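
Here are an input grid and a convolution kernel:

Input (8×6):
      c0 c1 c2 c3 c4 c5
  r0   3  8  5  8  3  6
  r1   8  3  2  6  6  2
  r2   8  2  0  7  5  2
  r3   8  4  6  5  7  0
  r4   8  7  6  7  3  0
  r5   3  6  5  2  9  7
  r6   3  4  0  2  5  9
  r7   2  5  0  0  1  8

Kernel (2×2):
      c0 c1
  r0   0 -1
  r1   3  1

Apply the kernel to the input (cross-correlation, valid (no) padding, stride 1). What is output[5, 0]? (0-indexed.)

7

The receptive field on the input at this output position is [3 6 / 3 4]. Elementwise product with the kernel and sum: 6·-1 + 3·3 + 4·1.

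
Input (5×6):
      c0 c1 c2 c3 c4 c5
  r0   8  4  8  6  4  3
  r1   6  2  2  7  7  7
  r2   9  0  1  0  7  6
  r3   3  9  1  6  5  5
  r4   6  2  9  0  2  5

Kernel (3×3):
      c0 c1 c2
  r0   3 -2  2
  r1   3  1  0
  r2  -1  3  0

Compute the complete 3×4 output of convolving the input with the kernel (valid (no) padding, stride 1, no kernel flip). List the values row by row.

Output[0,0]: The receptive field on the input at this output position is [8 4 8 / 6 2 2 / 9 0 1]. Elementwise product with the kernel and sum: 8·3 + 4·-2 + 8·2 + 6·3 + 2·1 + 9·-1 + 0·3.

43 19 32 65
69 11 26 37
47 51 17 27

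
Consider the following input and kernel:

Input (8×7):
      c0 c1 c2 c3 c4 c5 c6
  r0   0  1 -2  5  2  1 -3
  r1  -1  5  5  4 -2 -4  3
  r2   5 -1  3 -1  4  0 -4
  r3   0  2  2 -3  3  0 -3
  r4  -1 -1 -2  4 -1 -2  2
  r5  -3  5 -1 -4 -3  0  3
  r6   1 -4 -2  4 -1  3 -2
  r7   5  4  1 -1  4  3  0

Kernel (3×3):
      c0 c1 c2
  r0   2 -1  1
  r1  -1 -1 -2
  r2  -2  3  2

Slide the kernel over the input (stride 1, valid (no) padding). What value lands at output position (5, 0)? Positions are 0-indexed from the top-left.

-1

The receptive field on the input at this output position is [-3 5 -1 / 1 -4 -2 / 5 4 1]. Elementwise product with the kernel and sum: -3·2 + 5·-1 + -1·1 + 1·-1 + -4·-1 + -2·-2 + 5·-2 + 4·3 + 1·2.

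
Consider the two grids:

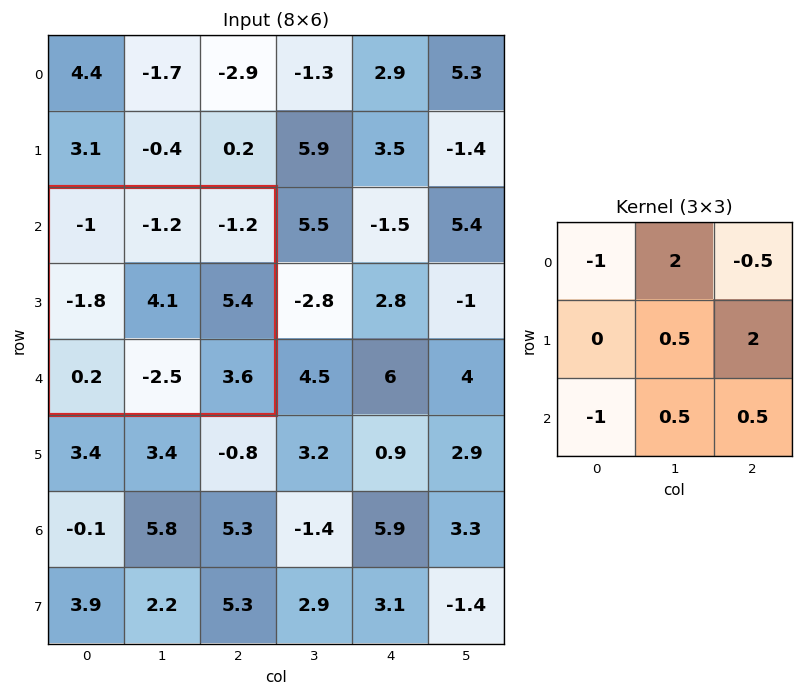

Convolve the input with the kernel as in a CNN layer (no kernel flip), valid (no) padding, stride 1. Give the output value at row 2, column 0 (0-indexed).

The receptive field on the input at this output position is [-1 -1.2 -1.2 / -1.8 4.1 5.4 / 0.2 -2.5 3.6]. Elementwise product with the kernel and sum: -1·-1 + -1.2·2 + -1.2·-0.5 + 4.1·0.5 + 5.4·2 + 0.2·-1 + -2.5·0.5 + 3.6·0.5.

12.4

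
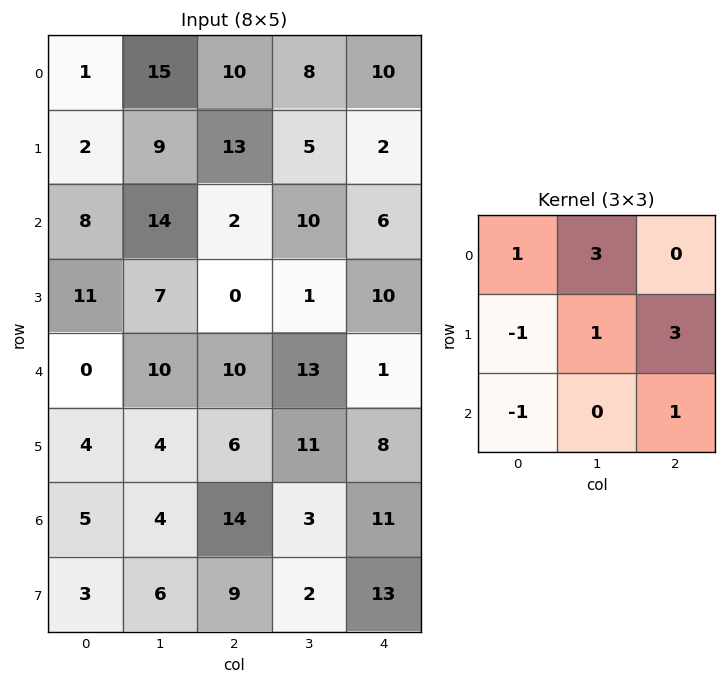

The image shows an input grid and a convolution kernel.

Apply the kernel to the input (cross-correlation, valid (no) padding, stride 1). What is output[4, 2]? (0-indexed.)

The receptive field on the input at this output position is [10 13 1 / 6 11 8 / 14 3 11]. Elementwise product with the kernel and sum: 10·1 + 13·3 + 6·-1 + 11·1 + 8·3 + 14·-1 + 11·1.

75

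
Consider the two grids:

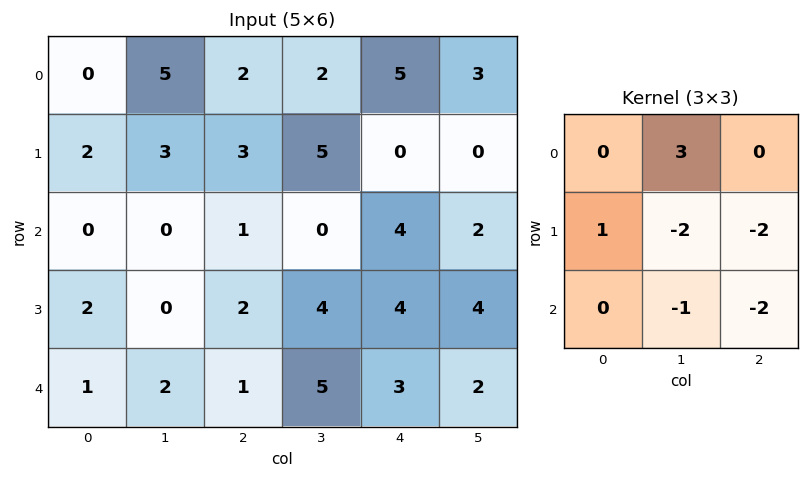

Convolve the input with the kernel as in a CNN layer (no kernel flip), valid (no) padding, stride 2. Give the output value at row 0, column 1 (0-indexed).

The receptive field on the input at this output position is [2 2 5 / 3 5 0 / 1 0 4]. Elementwise product with the kernel and sum: 2·3 + 3·1 + 5·-2 + 0·-2 + 0·-1 + 4·-2.

-9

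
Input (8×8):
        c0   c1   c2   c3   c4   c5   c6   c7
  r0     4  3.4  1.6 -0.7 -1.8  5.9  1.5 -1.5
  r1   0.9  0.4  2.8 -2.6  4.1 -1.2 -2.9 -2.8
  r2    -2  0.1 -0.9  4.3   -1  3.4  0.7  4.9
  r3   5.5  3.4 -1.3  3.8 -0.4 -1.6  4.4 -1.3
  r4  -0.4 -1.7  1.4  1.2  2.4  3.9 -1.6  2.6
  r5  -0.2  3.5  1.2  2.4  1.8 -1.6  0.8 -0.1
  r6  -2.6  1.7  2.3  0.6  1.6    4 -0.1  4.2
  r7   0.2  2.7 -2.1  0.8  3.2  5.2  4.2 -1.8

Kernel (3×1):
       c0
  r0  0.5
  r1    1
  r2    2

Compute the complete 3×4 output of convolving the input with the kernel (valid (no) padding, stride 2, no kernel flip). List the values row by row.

Output[0,0]: The receptive field on the input at this output position is [4 / 0.9 / -2]. Elementwise product with the kernel and sum: 4·0.5 + 0.9·1 + -2·2.
Output[0,1]: The receptive field on the input at this output position is [1.6 / 2.8 / -0.9]. Elementwise product with the kernel and sum: 1.6·0.5 + 2.8·1 + -0.9·2.

-1.1 1.8 1.2 -0.75
3.7 1.05 3.9 1.55
-5.6 6.5 6.2 -0.2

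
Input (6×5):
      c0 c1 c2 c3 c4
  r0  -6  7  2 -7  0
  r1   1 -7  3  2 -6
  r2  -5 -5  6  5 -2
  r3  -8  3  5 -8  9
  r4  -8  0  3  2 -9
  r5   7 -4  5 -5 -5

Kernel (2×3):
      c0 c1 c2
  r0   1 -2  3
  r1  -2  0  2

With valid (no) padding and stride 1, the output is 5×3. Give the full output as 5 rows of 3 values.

-10 0 -2
46 13 -35
49 -24 -2
23 -27 24
-3 -2 -48

Output[0,0]: The receptive field on the input at this output position is [-6 7 2 / 1 -7 3]. Elementwise product with the kernel and sum: -6·1 + 7·-2 + 2·3 + 1·-2 + 3·2.
Output[0,1]: The receptive field on the input at this output position is [7 2 -7 / -7 3 2]. Elementwise product with the kernel and sum: 7·1 + 2·-2 + -7·3 + -7·-2 + 2·2.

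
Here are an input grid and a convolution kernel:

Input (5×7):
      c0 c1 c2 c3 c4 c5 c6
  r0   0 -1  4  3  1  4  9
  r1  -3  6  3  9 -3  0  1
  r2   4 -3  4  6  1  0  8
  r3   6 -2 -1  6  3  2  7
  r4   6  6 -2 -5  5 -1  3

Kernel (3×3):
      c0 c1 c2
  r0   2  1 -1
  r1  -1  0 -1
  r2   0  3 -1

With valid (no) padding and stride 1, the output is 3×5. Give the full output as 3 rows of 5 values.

-18 -10 27 -3 -9
-16 -6 28 16 -17
16 -13 -9 21 -22

Output[0,0]: The receptive field on the input at this output position is [0 -1 4 / -3 6 3 / 4 -3 4]. Elementwise product with the kernel and sum: 0·2 + -1·1 + 4·-1 + -3·-1 + 3·-1 + -3·3 + 4·-1.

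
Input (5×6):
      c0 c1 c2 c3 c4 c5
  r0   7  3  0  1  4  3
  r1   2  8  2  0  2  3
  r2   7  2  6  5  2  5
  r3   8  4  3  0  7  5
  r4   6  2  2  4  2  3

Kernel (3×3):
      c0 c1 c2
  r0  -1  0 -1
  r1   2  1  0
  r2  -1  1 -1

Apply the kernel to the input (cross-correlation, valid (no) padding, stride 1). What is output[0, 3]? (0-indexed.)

-10

The receptive field on the input at this output position is [1 4 3 / 0 2 3 / 5 2 5]. Elementwise product with the kernel and sum: 1·-1 + 3·-1 + 0·2 + 2·1 + 5·-1 + 2·1 + 5·-1.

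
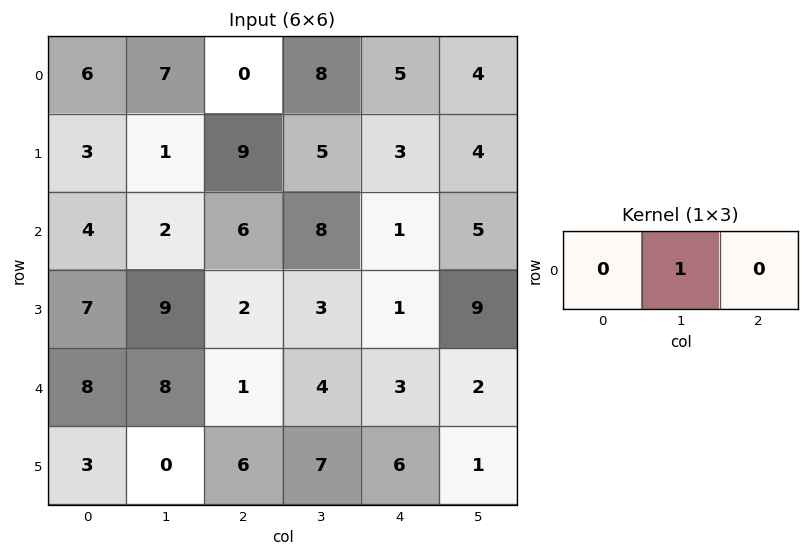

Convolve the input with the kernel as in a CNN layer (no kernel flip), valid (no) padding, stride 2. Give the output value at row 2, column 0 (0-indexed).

The receptive field on the input at this output position is [8 8 1]. Elementwise product with the kernel and sum: 8·1.

8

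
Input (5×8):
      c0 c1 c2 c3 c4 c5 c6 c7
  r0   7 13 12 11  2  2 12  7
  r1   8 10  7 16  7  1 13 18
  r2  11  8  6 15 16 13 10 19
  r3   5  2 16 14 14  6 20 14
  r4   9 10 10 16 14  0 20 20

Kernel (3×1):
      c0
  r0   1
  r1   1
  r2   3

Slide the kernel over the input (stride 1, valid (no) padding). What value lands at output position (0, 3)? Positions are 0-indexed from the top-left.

72

The receptive field on the input at this output position is [11 / 16 / 15]. Elementwise product with the kernel and sum: 11·1 + 16·1 + 15·3.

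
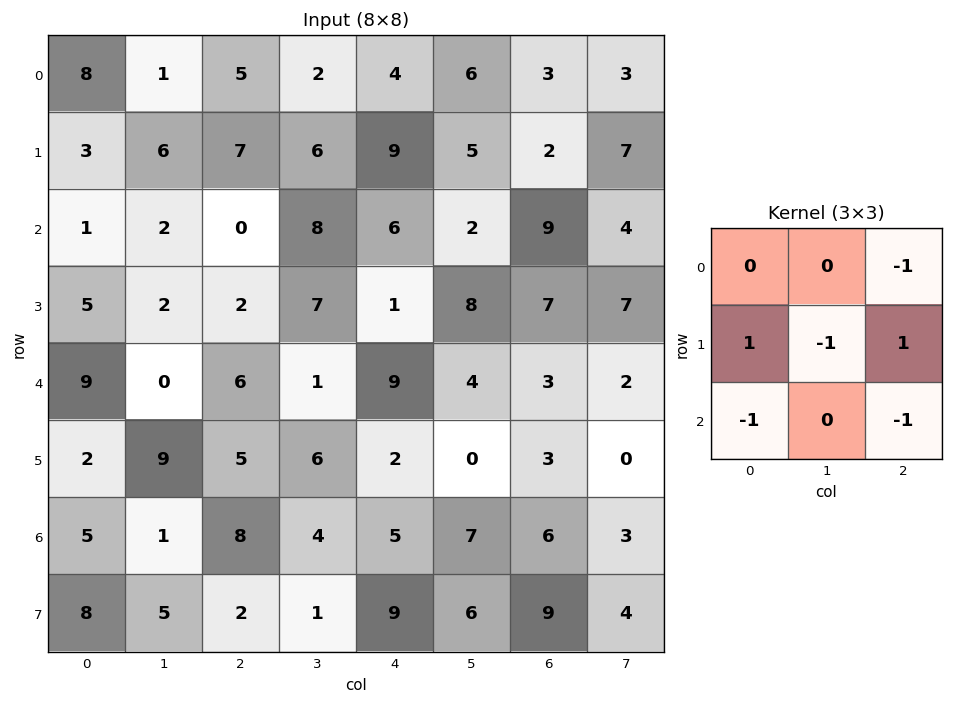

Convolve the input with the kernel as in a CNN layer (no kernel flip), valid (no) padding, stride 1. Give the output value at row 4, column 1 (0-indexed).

4

The receptive field on the input at this output position is [0 6 1 / 9 5 6 / 1 8 4]. Elementwise product with the kernel and sum: 1·-1 + 9·1 + 5·-1 + 6·1 + 1·-1 + 4·-1.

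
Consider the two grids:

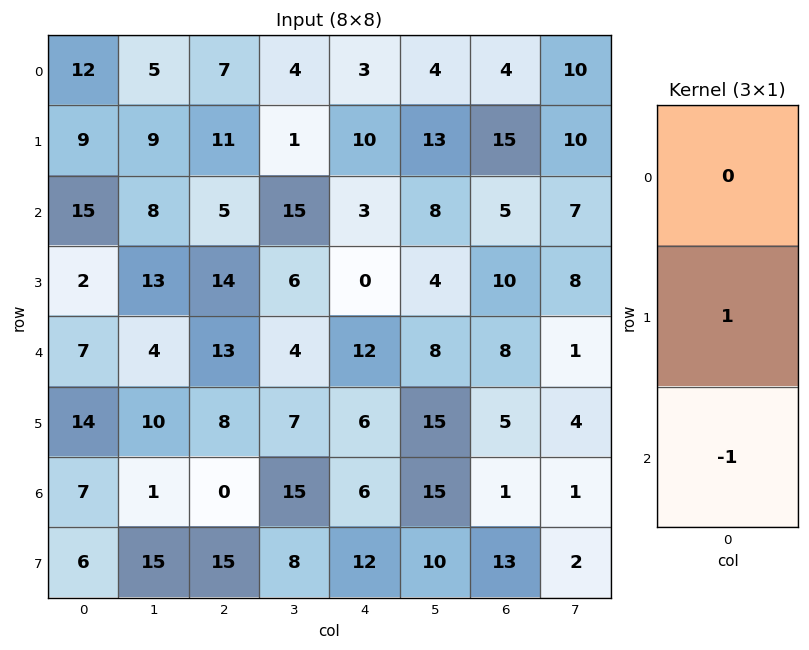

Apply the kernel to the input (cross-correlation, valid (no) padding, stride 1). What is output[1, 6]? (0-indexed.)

-5

The receptive field on the input at this output position is [15 / 5 / 10]. Elementwise product with the kernel and sum: 5·1 + 10·-1.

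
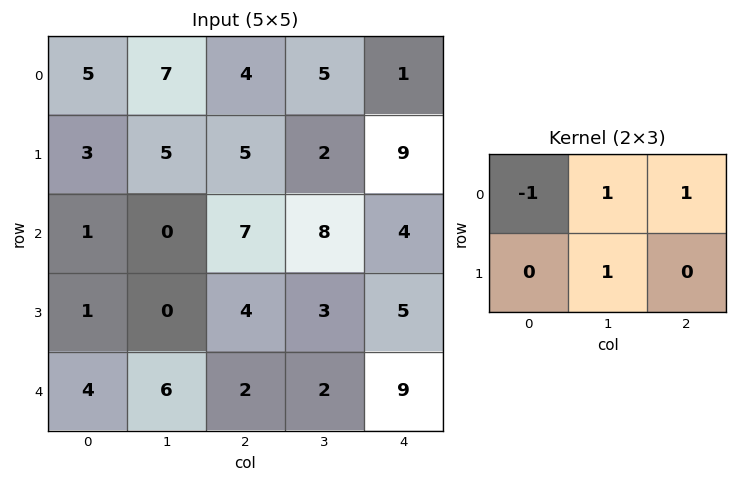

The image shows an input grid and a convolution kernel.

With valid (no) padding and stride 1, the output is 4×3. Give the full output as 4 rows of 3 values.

Output[0,0]: The receptive field on the input at this output position is [5 7 4 / 3 5 5]. Elementwise product with the kernel and sum: 5·-1 + 7·1 + 4·1 + 5·1.

11 7 4
7 9 14
6 19 8
9 9 6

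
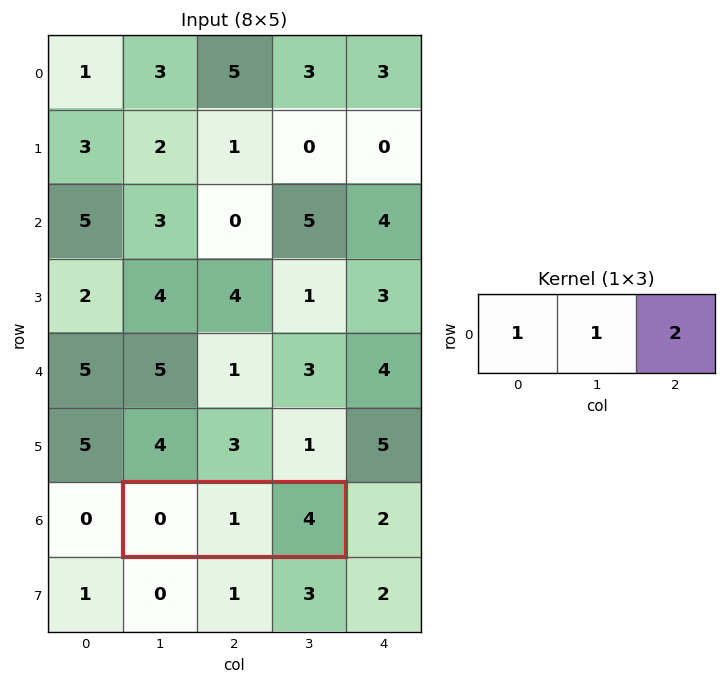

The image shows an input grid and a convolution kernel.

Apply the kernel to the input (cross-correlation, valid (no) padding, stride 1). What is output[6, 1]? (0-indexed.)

The receptive field on the input at this output position is [0 1 4]. Elementwise product with the kernel and sum: 0·1 + 1·1 + 4·2.

9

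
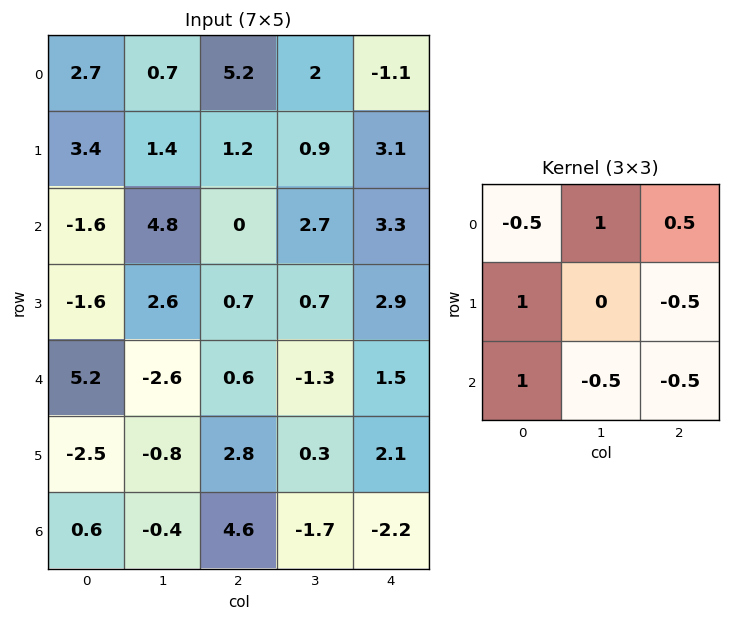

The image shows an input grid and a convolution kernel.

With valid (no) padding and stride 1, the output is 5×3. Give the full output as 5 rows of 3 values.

0.75 10.25 -4.5
-4.55 6.3 -0.9
9.85 -1.05 4.1
5.15 -4.55 3.25
-10.3 -1.55 7.45

Output[0,0]: The receptive field on the input at this output position is [2.7 0.7 5.2 / 3.4 1.4 1.2 / -1.6 4.8 0]. Elementwise product with the kernel and sum: 2.7·-0.5 + 0.7·1 + 5.2·0.5 + 3.4·1 + 1.2·-0.5 + -1.6·1 + 4.8·-0.5 + 0·-0.5.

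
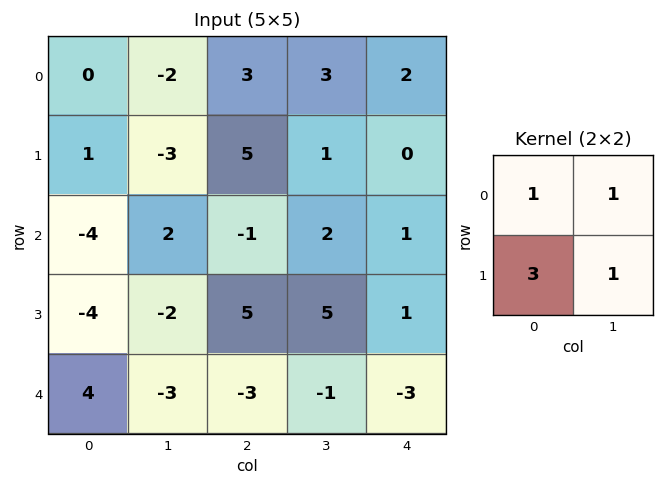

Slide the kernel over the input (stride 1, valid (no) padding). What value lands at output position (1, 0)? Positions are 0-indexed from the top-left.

The receptive field on the input at this output position is [1 -3 / -4 2]. Elementwise product with the kernel and sum: 1·1 + -3·1 + -4·3 + 2·1.

-12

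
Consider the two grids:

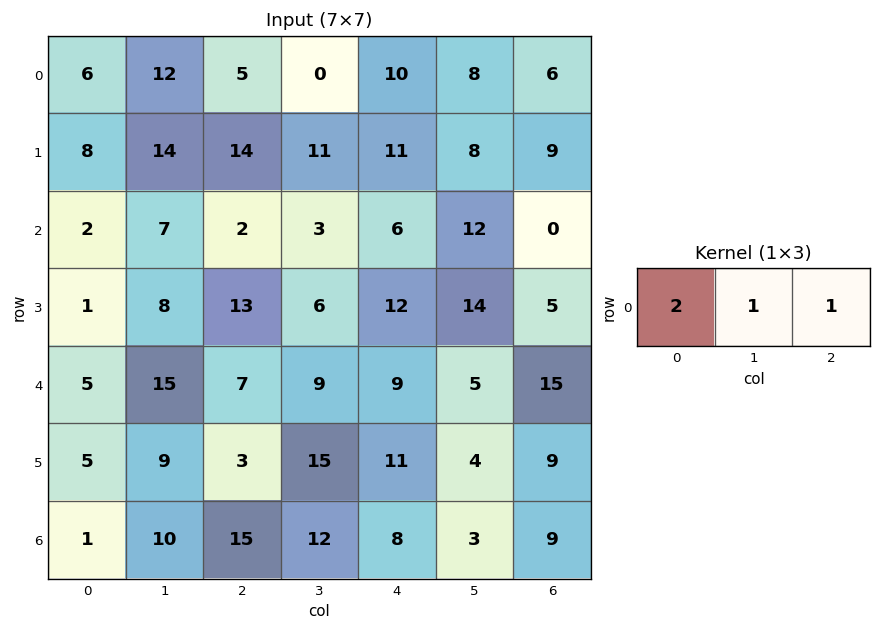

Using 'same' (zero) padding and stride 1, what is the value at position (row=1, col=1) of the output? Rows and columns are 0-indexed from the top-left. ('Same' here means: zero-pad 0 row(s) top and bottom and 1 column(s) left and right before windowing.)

The receptive field on the zero-padded input at this output position is [8 14 14]. Elementwise product with the kernel and sum: 8·2 + 14·1 + 14·1.

44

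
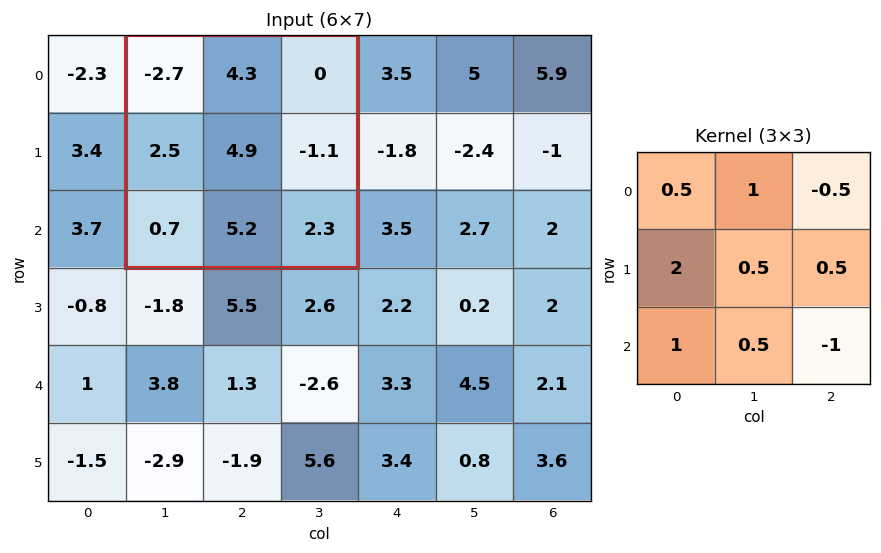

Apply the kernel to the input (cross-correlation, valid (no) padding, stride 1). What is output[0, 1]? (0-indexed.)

The receptive field on the input at this output position is [-2.7 4.3 0 / 2.5 4.9 -1.1 / 0.7 5.2 2.3]. Elementwise product with the kernel and sum: -2.7·0.5 + 4.3·1 + 0·-0.5 + 2.5·2 + 4.9·0.5 + -1.1·0.5 + 0.7·1 + 5.2·0.5 + 2.3·-1.

10.85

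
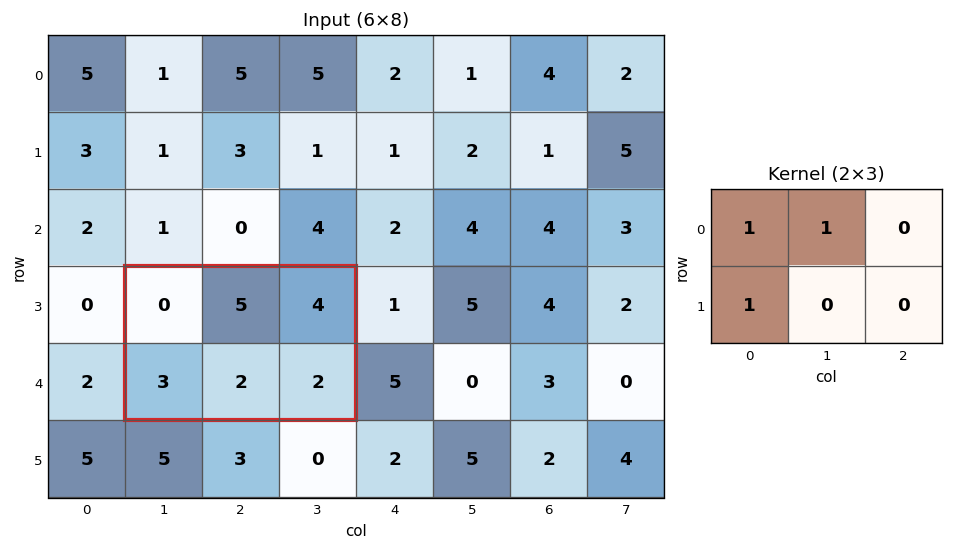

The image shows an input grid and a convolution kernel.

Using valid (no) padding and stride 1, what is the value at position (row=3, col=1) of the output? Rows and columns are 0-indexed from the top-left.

The receptive field on the input at this output position is [0 5 4 / 3 2 2]. Elementwise product with the kernel and sum: 0·1 + 5·1 + 3·1.

8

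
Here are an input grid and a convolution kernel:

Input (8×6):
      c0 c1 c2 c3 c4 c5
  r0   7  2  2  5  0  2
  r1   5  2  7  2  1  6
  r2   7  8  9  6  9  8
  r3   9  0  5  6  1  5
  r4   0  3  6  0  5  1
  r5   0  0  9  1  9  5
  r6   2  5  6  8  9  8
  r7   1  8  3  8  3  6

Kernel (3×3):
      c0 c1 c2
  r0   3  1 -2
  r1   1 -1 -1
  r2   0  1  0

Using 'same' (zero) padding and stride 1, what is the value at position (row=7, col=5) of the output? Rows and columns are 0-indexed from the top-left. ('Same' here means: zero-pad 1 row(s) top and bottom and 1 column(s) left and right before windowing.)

The receptive field on the zero-padded input at this output position is [9 8 0 / 3 6 0 / 0 0 0]. Elementwise product with the kernel and sum: 9·3 + 8·1 + 0·-2 + 3·1 + 6·-1 + 0·-1 + 0·1.

32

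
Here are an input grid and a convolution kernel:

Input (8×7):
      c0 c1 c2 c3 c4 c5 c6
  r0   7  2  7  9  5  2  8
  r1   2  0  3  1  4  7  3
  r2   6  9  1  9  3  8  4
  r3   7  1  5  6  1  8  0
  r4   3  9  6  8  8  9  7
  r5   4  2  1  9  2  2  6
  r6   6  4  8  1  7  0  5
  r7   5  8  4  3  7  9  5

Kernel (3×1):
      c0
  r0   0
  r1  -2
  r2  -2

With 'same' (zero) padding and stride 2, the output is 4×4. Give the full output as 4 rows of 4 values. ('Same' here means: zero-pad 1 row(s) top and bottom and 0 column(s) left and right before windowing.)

-18 -20 -18 -22
-26 -12 -8 -8
-14 -14 -20 -26
-22 -24 -28 -20

Output[0,0]: The receptive field on the zero-padded input at this output position is [0 / 7 / 2]. Elementwise product with the kernel and sum: 7·-2 + 2·-2.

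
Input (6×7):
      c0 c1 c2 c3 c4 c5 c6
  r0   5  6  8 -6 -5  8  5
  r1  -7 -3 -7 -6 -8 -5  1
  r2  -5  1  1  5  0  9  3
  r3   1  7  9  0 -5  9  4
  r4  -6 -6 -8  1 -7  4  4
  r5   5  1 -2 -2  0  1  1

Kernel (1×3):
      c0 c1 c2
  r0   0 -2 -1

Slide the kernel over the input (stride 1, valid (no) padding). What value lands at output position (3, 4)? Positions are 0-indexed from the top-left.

-22

The receptive field on the input at this output position is [-5 9 4]. Elementwise product with the kernel and sum: 9·-2 + 4·-1.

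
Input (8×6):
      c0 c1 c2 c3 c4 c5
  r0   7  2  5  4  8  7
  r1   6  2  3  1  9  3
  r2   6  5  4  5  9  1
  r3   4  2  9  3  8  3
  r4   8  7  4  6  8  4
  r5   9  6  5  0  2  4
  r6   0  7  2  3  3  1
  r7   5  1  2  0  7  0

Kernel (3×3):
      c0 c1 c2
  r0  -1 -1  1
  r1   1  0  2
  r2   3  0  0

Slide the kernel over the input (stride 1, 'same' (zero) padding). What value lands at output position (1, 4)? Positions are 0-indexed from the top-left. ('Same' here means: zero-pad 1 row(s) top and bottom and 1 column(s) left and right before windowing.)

17

The receptive field on the zero-padded input at this output position is [4 8 7 / 1 9 3 / 5 9 1]. Elementwise product with the kernel and sum: 4·-1 + 8·-1 + 7·1 + 1·1 + 3·2 + 5·3.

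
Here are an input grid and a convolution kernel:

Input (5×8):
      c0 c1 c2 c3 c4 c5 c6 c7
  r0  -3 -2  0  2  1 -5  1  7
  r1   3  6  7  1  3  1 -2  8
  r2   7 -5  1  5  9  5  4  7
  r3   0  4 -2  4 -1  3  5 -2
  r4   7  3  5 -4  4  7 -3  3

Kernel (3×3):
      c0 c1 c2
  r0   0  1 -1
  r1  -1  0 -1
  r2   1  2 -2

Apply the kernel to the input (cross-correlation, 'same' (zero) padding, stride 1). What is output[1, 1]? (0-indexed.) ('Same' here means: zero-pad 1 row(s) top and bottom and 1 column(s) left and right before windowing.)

The receptive field on the zero-padded input at this output position is [-3 -2 0 / 3 6 7 / 7 -5 1]. Elementwise product with the kernel and sum: -2·1 + 0·-1 + 3·-1 + 7·-1 + 7·1 + -5·2 + 1·-2.

-17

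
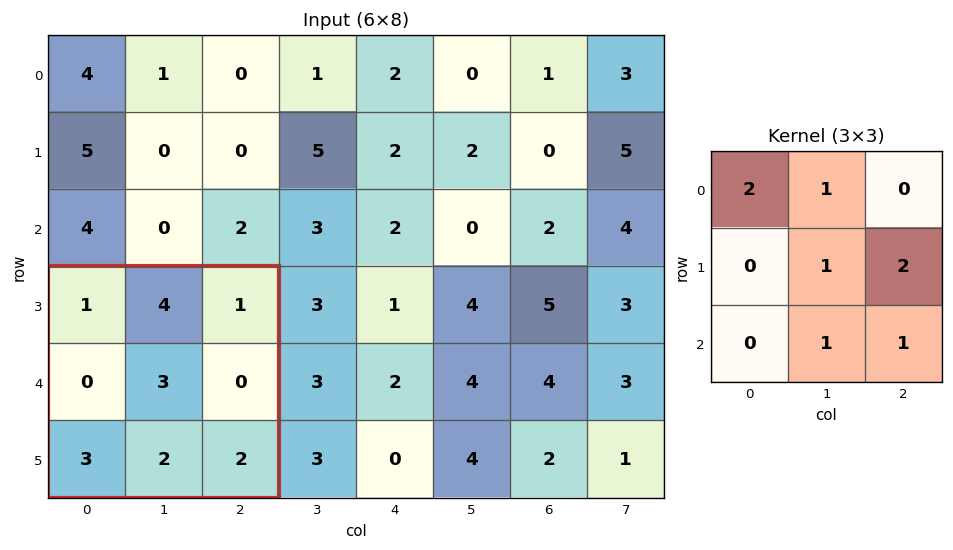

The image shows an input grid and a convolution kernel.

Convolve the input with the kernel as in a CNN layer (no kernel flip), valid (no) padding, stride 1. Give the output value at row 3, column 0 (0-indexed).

The receptive field on the input at this output position is [1 4 1 / 0 3 0 / 3 2 2]. Elementwise product with the kernel and sum: 1·2 + 4·1 + 3·1 + 0·2 + 2·1 + 2·1.

13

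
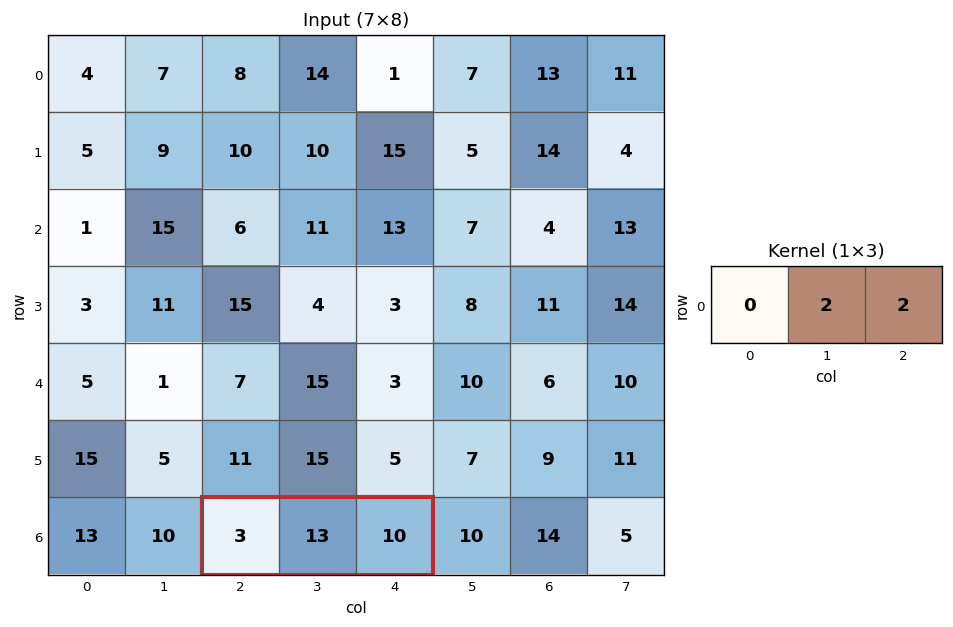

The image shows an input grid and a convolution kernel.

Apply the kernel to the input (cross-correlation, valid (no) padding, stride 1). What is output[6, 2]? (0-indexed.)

The receptive field on the input at this output position is [3 13 10]. Elementwise product with the kernel and sum: 13·2 + 10·2.

46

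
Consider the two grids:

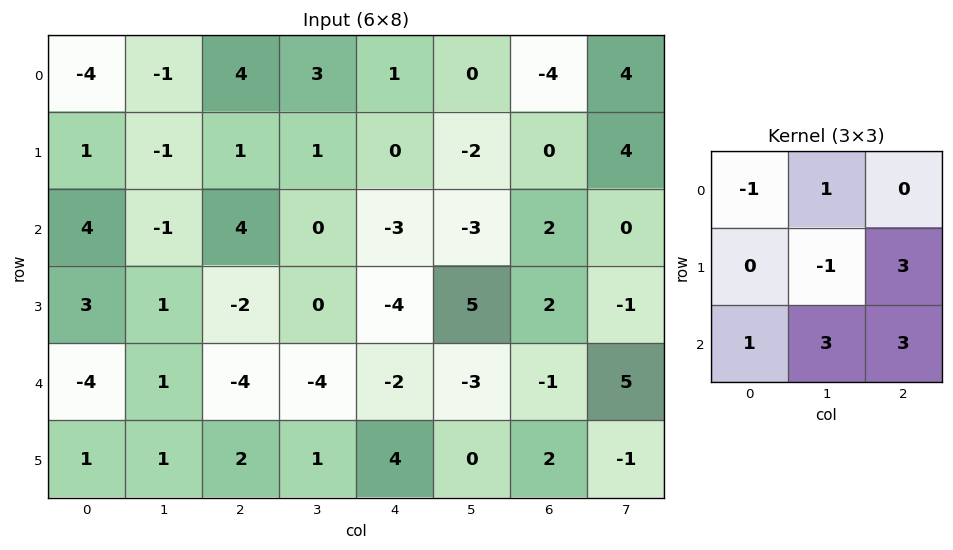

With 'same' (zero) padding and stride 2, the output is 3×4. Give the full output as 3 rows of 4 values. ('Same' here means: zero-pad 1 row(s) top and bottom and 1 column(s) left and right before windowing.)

1 10 -6 26
6 -7 -4 8
16 -1 2 16

Output[0,0]: The receptive field on the zero-padded input at this output position is [0 0 0 / 0 -4 -1 / 0 1 -1]. Elementwise product with the kernel and sum: 0·-1 + 0·1 + -4·-1 + -1·3 + 0·1 + 1·3 + -1·3.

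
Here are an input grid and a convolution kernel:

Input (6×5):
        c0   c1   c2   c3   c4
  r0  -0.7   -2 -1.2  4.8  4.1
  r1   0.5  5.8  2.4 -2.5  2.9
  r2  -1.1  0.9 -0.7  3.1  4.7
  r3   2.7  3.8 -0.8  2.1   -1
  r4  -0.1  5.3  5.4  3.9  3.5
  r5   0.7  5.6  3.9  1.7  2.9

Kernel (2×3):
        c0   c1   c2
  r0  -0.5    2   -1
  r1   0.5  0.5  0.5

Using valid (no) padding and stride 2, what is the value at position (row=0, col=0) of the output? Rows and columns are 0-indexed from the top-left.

1.9

The receptive field on the input at this output position is [-0.7 -2 -1.2 / 0.5 5.8 2.4]. Elementwise product with the kernel and sum: -0.7·-0.5 + -2·2 + -1.2·-1 + 0.5·0.5 + 5.8·0.5 + 2.4·0.5.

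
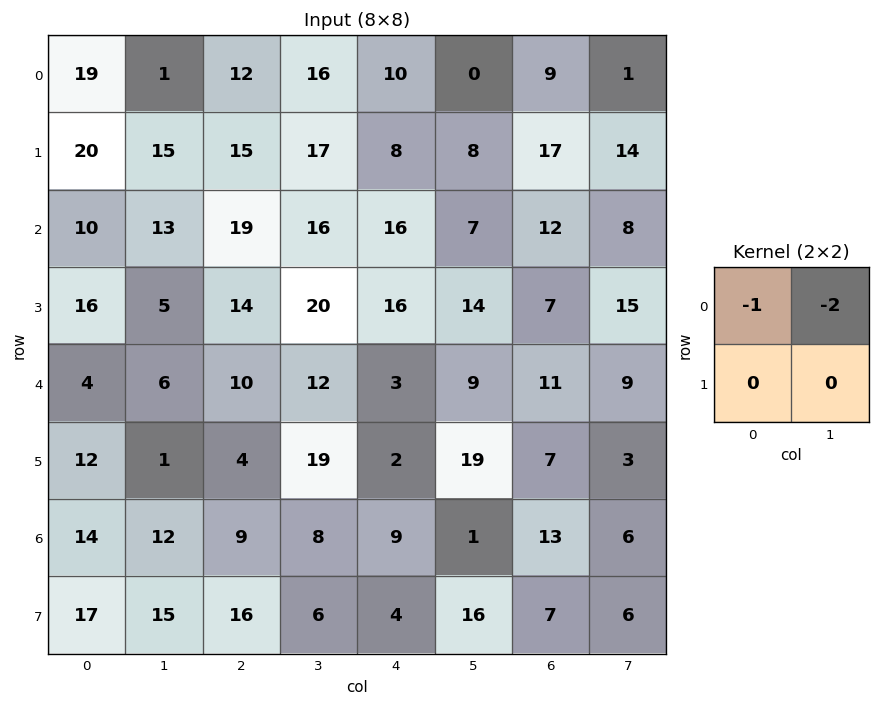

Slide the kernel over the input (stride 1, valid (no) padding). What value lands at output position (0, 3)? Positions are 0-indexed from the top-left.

-36

The receptive field on the input at this output position is [16 10 / 17 8]. Elementwise product with the kernel and sum: 16·-1 + 10·-2.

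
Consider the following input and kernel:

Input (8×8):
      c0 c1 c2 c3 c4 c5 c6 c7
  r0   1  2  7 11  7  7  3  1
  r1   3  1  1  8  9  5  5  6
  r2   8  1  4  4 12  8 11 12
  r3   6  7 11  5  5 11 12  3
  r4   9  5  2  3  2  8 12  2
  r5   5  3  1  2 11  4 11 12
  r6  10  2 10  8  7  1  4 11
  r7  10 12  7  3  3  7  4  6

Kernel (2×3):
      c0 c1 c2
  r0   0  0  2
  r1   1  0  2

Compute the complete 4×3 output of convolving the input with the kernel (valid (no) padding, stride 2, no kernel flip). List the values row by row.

19 33 25
36 45 51
11 27 57
44 27 19

Output[0,0]: The receptive field on the input at this output position is [1 2 7 / 3 1 1]. Elementwise product with the kernel and sum: 7·2 + 3·1 + 1·2.
Output[0,1]: The receptive field on the input at this output position is [7 11 7 / 1 8 9]. Elementwise product with the kernel and sum: 7·2 + 1·1 + 9·2.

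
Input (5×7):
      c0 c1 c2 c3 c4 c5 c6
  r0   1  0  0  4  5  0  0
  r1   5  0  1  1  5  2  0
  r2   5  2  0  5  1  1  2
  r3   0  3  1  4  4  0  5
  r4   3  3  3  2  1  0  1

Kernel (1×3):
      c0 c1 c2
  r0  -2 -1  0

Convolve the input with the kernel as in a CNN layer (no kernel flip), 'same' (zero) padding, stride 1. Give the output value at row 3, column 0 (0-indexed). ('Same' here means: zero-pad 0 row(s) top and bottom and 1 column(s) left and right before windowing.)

The receptive field on the zero-padded input at this output position is [0 0 3]. Elementwise product with the kernel and sum: 0·-2 + 0·-1.

0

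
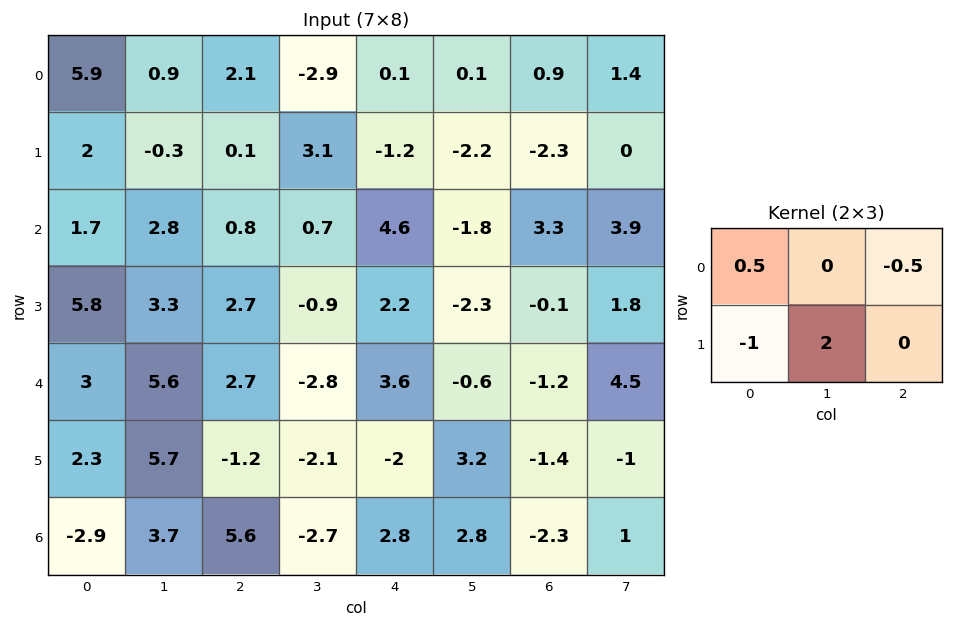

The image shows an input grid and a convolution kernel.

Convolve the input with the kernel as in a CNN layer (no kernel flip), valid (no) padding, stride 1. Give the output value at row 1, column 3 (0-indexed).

The receptive field on the input at this output position is [3.1 -1.2 -2.2 / 0.7 4.6 -1.8]. Elementwise product with the kernel and sum: 3.1·0.5 + -2.2·-0.5 + 0.7·-1 + 4.6·2.

11.15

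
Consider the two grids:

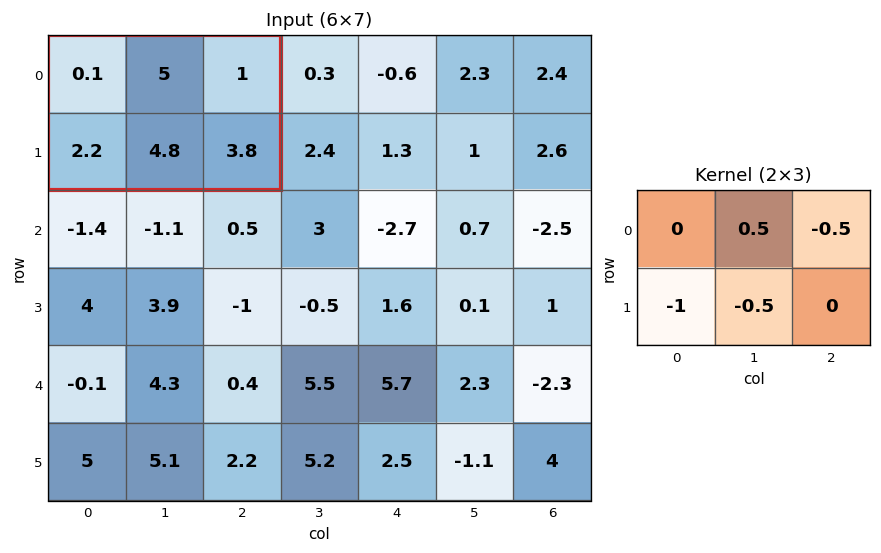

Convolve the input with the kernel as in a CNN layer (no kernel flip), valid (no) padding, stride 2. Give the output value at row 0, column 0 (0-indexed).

The receptive field on the input at this output position is [0.1 5 1 / 2.2 4.8 3.8]. Elementwise product with the kernel and sum: 5·0.5 + 1·-0.5 + 2.2·-1 + 4.8·-0.5.

-2.6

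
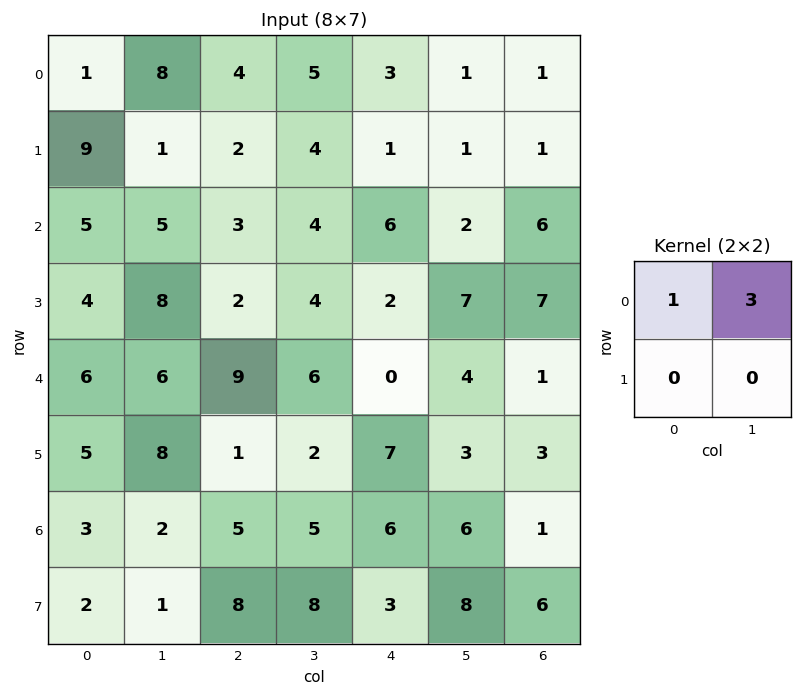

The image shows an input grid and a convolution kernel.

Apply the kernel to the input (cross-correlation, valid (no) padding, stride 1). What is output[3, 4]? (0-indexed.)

23

The receptive field on the input at this output position is [2 7 / 0 4]. Elementwise product with the kernel and sum: 2·1 + 7·3.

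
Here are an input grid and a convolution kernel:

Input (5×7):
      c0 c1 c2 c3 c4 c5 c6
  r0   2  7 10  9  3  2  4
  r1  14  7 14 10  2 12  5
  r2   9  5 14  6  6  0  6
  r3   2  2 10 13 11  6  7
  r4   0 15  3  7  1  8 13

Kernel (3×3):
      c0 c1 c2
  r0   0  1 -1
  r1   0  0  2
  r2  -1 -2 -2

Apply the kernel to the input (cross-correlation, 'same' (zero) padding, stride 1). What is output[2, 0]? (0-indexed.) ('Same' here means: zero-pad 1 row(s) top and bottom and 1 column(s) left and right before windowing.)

The receptive field on the zero-padded input at this output position is [0 14 7 / 0 9 5 / 0 2 2]. Elementwise product with the kernel and sum: 14·1 + 7·-1 + 5·2 + 0·-1 + 2·-2 + 2·-2.

9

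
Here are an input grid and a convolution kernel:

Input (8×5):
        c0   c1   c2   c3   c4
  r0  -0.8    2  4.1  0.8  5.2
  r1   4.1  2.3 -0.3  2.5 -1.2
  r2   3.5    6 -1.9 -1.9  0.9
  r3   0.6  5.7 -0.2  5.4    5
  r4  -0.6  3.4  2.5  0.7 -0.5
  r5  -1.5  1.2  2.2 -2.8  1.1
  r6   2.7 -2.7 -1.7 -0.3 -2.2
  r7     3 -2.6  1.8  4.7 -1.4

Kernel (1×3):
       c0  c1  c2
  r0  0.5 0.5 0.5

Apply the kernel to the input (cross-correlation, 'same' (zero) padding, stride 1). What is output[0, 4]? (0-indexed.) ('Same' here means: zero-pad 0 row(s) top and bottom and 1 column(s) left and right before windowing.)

3

The receptive field on the zero-padded input at this output position is [0.8 5.2 0]. Elementwise product with the kernel and sum: 0.8·0.5 + 5.2·0.5 + 0·0.5.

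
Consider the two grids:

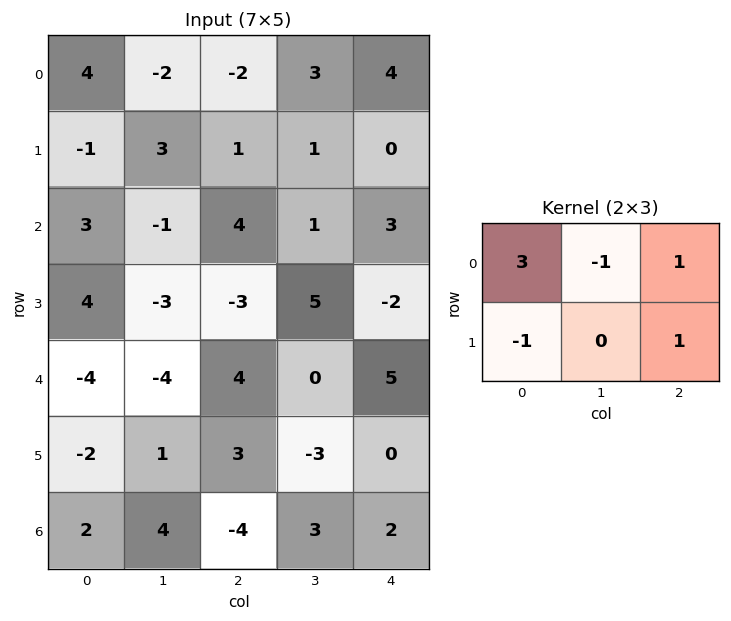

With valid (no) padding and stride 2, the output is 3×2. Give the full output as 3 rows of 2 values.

14 -6
7 15
1 14

Output[0,0]: The receptive field on the input at this output position is [4 -2 -2 / -1 3 1]. Elementwise product with the kernel and sum: 4·3 + -2·-1 + -2·1 + -1·-1 + 1·1.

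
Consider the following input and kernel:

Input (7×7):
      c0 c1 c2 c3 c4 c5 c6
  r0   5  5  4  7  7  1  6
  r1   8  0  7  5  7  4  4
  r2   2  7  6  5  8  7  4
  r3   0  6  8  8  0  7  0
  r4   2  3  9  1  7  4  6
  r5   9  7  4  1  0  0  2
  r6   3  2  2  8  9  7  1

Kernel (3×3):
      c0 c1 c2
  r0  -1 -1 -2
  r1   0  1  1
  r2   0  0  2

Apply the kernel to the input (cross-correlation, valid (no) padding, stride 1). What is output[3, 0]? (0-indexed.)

-2

The receptive field on the input at this output position is [0 6 8 / 2 3 9 / 9 7 4]. Elementwise product with the kernel and sum: 0·-1 + 6·-1 + 8·-2 + 3·1 + 9·1 + 4·2.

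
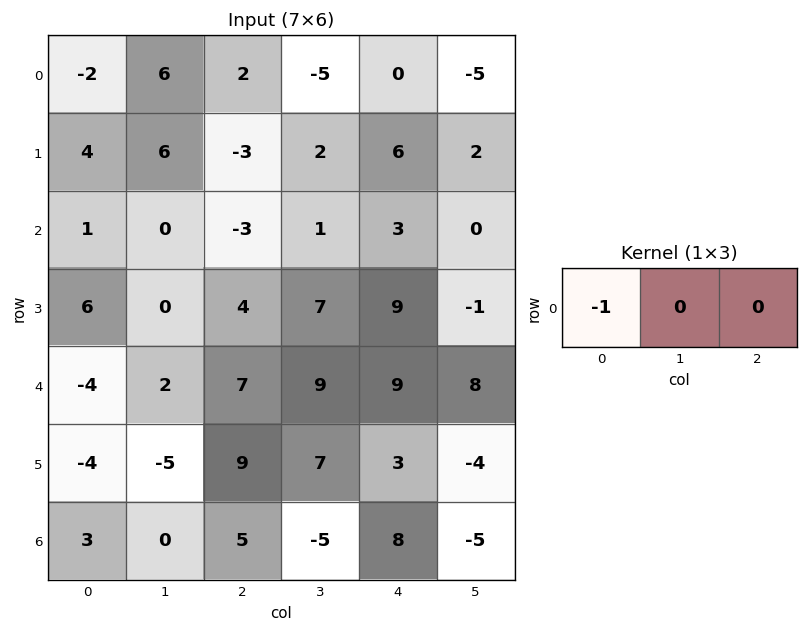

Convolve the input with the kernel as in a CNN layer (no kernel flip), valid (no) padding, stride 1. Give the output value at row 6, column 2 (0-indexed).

The receptive field on the input at this output position is [5 -5 8]. Elementwise product with the kernel and sum: 5·-1.

-5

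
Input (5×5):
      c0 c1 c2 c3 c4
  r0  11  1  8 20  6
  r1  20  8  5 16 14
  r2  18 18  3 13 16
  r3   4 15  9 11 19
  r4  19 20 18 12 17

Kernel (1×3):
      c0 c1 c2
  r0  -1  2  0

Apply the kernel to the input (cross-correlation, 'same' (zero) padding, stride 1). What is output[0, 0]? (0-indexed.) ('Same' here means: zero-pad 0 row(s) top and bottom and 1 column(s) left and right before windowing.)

The receptive field on the zero-padded input at this output position is [0 11 1]. Elementwise product with the kernel and sum: 0·-1 + 11·2.

22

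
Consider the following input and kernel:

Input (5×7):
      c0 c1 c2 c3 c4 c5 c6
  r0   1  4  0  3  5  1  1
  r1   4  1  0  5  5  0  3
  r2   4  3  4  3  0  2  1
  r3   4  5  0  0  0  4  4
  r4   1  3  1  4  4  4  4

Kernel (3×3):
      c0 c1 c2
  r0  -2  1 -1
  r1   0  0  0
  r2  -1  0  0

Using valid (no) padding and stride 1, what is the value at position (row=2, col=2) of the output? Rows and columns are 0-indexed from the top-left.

The receptive field on the input at this output position is [4 3 0 / 0 0 0 / 1 4 4]. Elementwise product with the kernel and sum: 4·-2 + 3·1 + 0·-1 + 1·-1.

-6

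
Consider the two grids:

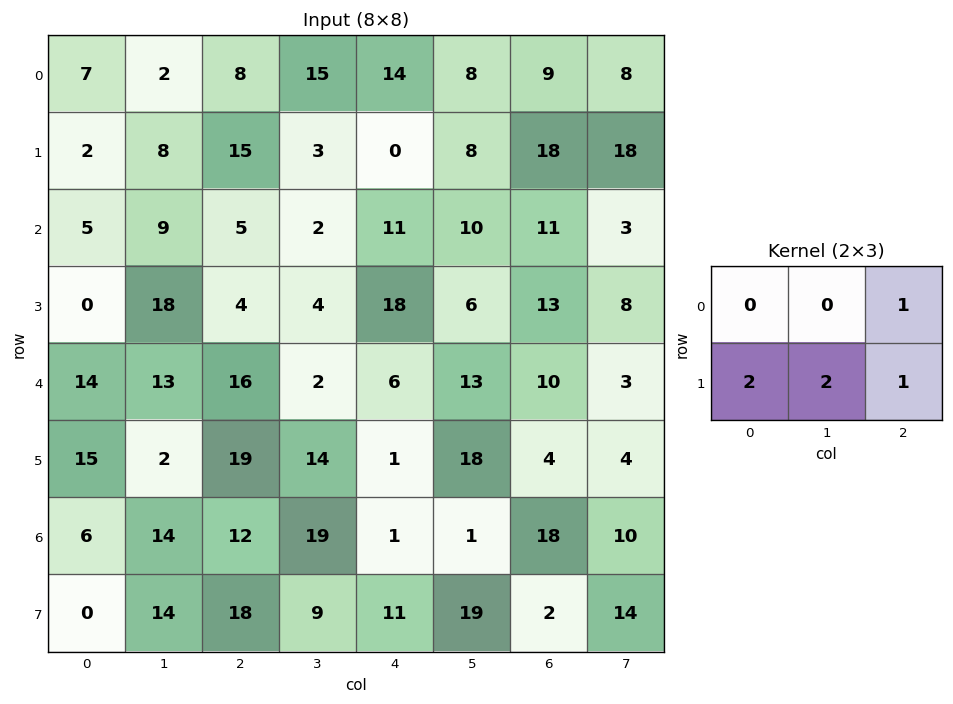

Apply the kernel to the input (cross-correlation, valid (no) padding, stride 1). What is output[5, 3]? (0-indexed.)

59

The receptive field on the input at this output position is [14 1 18 / 19 1 1]. Elementwise product with the kernel and sum: 18·1 + 19·2 + 1·2 + 1·1.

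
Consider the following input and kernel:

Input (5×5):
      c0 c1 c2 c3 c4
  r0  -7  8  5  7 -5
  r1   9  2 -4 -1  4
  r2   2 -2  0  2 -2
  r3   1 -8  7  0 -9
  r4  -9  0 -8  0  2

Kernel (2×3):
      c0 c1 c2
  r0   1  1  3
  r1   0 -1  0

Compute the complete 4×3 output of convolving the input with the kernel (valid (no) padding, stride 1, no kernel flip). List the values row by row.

14 38 -2
1 -5 5
8 -3 -4
14 7 -20

Output[0,0]: The receptive field on the input at this output position is [-7 8 5 / 9 2 -4]. Elementwise product with the kernel and sum: -7·1 + 8·1 + 5·3 + 2·-1.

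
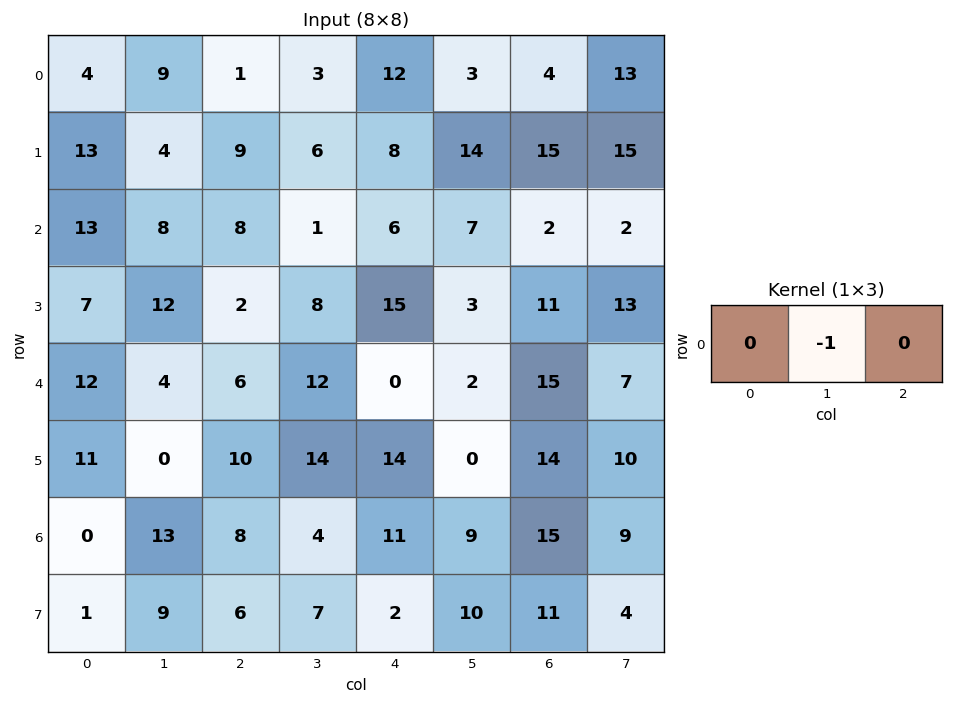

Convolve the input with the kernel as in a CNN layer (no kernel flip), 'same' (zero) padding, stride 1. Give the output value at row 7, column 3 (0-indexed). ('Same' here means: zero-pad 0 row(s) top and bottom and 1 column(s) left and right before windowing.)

The receptive field on the zero-padded input at this output position is [6 7 2]. Elementwise product with the kernel and sum: 7·-1.

-7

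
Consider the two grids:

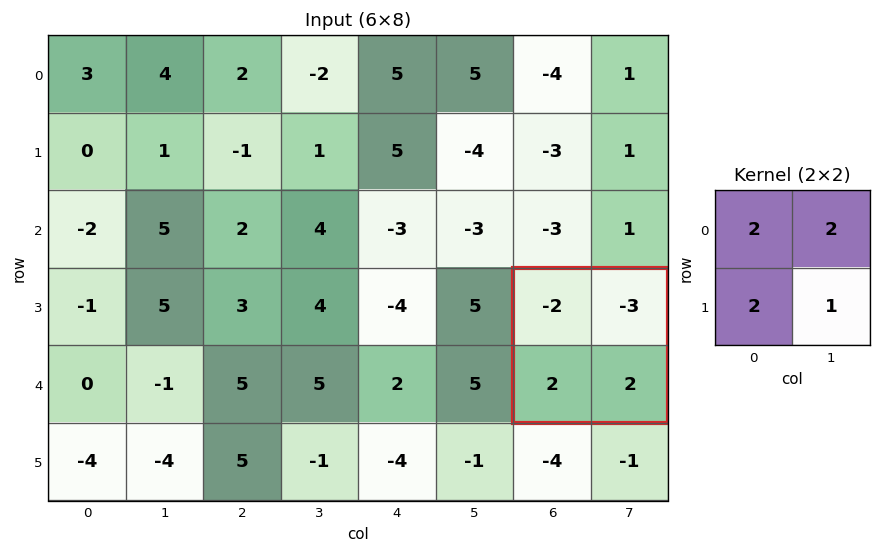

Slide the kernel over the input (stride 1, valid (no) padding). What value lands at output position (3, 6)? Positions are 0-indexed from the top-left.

The receptive field on the input at this output position is [-2 -3 / 2 2]. Elementwise product with the kernel and sum: -2·2 + -3·2 + 2·2 + 2·1.

-4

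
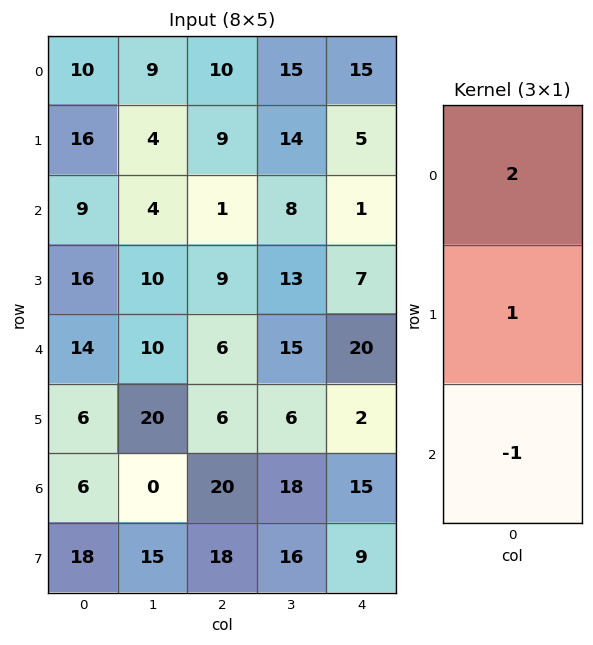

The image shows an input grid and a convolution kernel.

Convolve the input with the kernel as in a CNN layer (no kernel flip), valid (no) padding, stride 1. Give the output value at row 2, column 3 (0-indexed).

14

The receptive field on the input at this output position is [8 / 13 / 15]. Elementwise product with the kernel and sum: 8·2 + 13·1 + 15·-1.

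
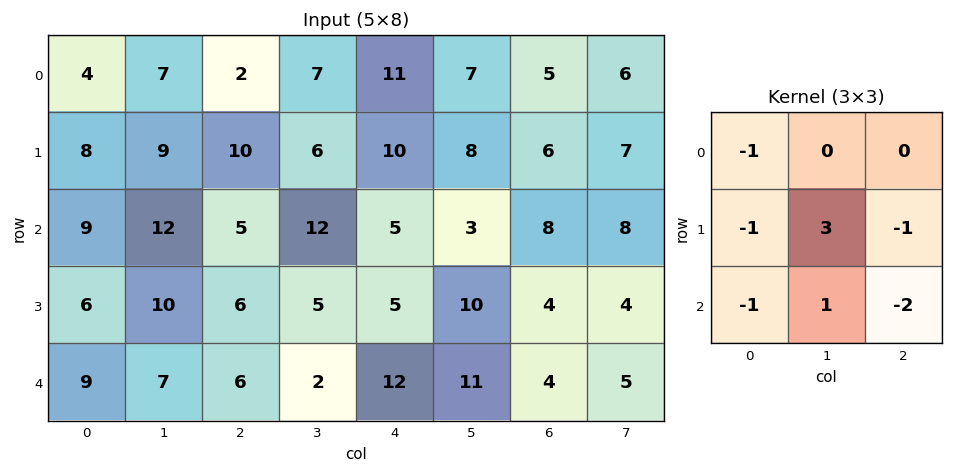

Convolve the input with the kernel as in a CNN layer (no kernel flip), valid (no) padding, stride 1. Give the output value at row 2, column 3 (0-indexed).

-24

The receptive field on the input at this output position is [12 5 3 / 5 5 10 / 2 12 11]. Elementwise product with the kernel and sum: 12·-1 + 5·-1 + 5·3 + 10·-1 + 2·-1 + 12·1 + 11·-2.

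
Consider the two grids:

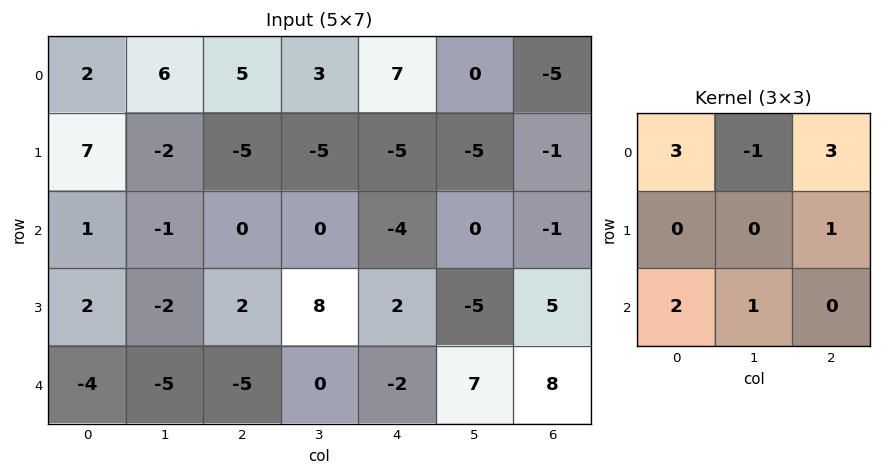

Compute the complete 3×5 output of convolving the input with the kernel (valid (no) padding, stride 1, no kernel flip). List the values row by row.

Output[0,0]: The receptive field on the input at this output position is [2 6 5 / 7 -2 -5 / 1 -1 0]. Elementwise product with the kernel and sum: 2·3 + 6·-1 + 5·3 + -5·1 + 1·2 + -1·1.

11 15 28 -7 -3
10 -18 -17 -7 -15
-7 -10 -20 -3 -7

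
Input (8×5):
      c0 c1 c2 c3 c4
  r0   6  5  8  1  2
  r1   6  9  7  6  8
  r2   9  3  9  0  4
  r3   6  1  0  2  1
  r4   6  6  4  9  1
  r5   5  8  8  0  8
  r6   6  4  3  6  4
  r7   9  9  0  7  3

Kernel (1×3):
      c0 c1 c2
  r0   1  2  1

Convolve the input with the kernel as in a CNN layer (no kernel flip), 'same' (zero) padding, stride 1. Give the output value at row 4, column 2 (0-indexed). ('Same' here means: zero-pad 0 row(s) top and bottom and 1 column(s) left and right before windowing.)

23

The receptive field on the zero-padded input at this output position is [6 4 9]. Elementwise product with the kernel and sum: 6·1 + 4·2 + 9·1.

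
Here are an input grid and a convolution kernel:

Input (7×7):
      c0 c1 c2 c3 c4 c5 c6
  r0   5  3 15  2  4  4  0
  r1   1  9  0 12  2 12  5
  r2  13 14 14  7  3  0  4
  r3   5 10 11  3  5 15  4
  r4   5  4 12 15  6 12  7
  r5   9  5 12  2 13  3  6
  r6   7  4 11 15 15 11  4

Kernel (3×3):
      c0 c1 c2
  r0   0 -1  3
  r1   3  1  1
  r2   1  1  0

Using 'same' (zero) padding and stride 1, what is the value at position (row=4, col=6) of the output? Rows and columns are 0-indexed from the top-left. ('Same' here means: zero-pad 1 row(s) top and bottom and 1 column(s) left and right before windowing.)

48

The receptive field on the zero-padded input at this output position is [15 4 0 / 12 7 0 / 3 6 0]. Elementwise product with the kernel and sum: 4·-1 + 0·3 + 12·3 + 7·1 + 0·1 + 3·1 + 6·1.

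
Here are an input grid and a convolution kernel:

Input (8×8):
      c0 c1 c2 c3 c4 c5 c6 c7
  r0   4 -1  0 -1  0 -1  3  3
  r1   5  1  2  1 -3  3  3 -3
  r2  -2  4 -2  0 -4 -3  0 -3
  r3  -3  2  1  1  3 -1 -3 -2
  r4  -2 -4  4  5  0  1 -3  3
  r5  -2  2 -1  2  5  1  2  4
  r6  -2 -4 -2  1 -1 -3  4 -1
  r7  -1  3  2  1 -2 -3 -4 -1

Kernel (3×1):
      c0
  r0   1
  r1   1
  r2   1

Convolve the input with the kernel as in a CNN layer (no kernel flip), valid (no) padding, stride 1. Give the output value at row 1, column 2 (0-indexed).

The receptive field on the input at this output position is [2 / -2 / 1]. Elementwise product with the kernel and sum: 2·1 + -2·1 + 1·1.

1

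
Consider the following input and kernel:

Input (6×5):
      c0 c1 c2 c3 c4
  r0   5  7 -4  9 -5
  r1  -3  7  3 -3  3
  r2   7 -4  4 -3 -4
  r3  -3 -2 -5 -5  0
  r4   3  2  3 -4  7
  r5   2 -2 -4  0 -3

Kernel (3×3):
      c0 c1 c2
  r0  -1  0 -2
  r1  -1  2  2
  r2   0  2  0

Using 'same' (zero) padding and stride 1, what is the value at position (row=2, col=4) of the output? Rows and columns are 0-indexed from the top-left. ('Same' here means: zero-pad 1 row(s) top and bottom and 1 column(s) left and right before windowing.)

-2

The receptive field on the zero-padded input at this output position is [-3 3 0 / -3 -4 0 / -5 0 0]. Elementwise product with the kernel and sum: -3·-1 + 0·-2 + -3·-1 + -4·2 + 0·2 + 0·2.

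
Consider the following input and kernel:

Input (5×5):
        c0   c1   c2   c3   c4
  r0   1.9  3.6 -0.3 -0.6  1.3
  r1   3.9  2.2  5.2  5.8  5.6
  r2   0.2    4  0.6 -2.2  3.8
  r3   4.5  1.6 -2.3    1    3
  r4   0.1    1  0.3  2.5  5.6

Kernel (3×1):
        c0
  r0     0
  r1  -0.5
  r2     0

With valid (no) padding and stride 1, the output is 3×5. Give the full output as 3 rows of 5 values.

Output[0,0]: The receptive field on the input at this output position is [1.9 / 3.9 / 0.2]. Elementwise product with the kernel and sum: 3.9·-0.5.

-1.95 -1.1 -2.6 -2.9 -2.8
-0.1 -2 -0.3 1.1 -1.9
-2.25 -0.8 1.15 -0.5 -1.5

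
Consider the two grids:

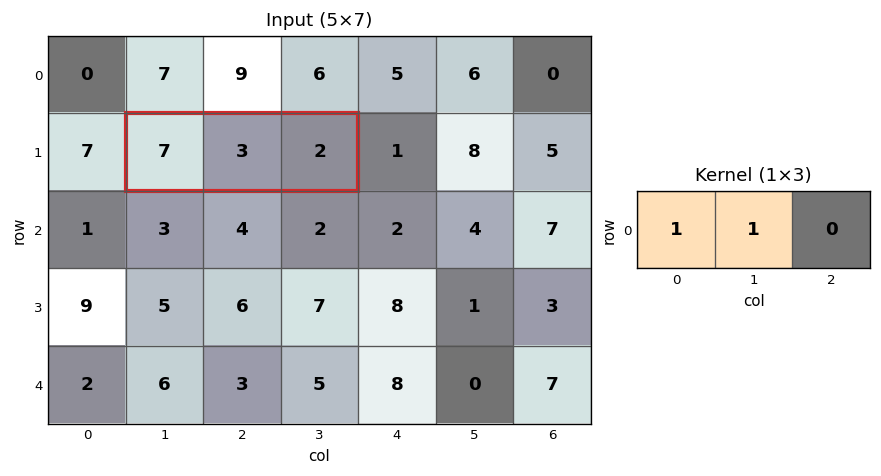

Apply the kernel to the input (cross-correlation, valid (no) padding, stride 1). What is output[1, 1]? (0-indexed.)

10

The receptive field on the input at this output position is [7 3 2]. Elementwise product with the kernel and sum: 7·1 + 3·1.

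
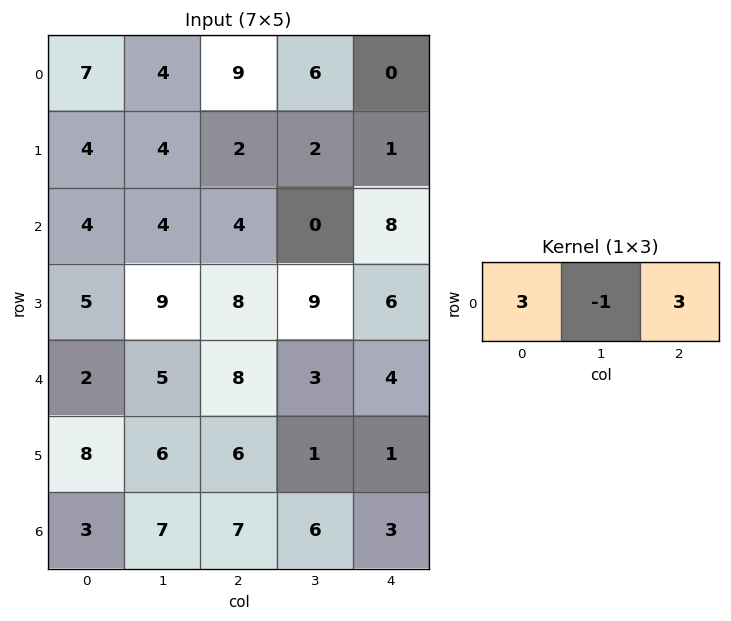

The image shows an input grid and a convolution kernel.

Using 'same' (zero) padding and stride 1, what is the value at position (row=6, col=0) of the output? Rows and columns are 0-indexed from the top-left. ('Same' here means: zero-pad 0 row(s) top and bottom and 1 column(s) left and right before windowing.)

The receptive field on the zero-padded input at this output position is [0 3 7]. Elementwise product with the kernel and sum: 0·3 + 3·-1 + 7·3.

18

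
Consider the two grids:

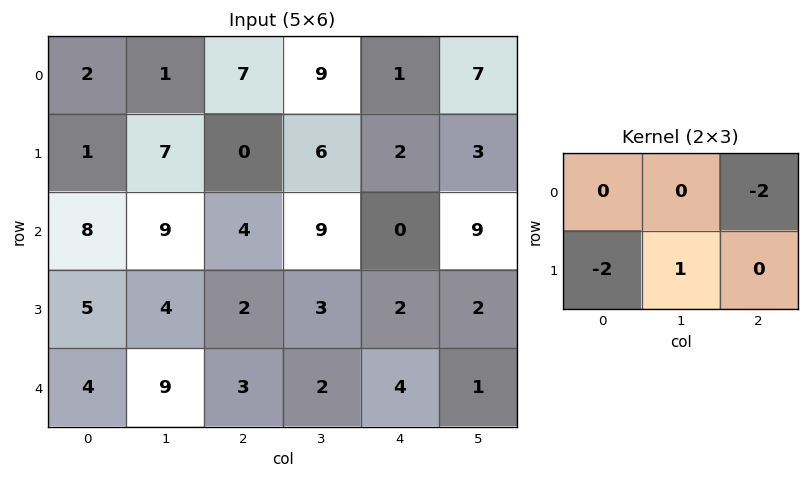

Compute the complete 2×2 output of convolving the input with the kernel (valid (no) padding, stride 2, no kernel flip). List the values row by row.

-9 4
-14 -1

Output[0,0]: The receptive field on the input at this output position is [2 1 7 / 1 7 0]. Elementwise product with the kernel and sum: 7·-2 + 1·-2 + 7·1.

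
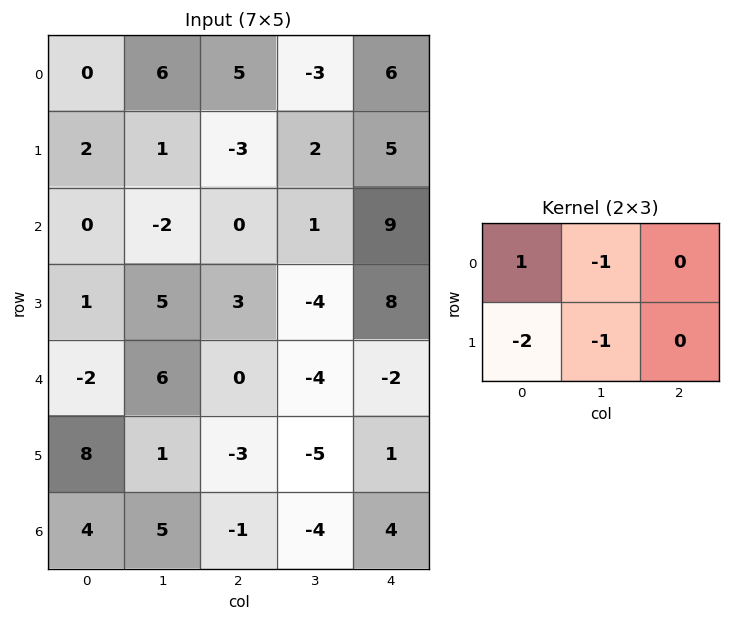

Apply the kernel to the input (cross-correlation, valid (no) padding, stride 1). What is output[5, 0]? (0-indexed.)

-6

The receptive field on the input at this output position is [8 1 -3 / 4 5 -1]. Elementwise product with the kernel and sum: 8·1 + 1·-1 + 4·-2 + 5·-1.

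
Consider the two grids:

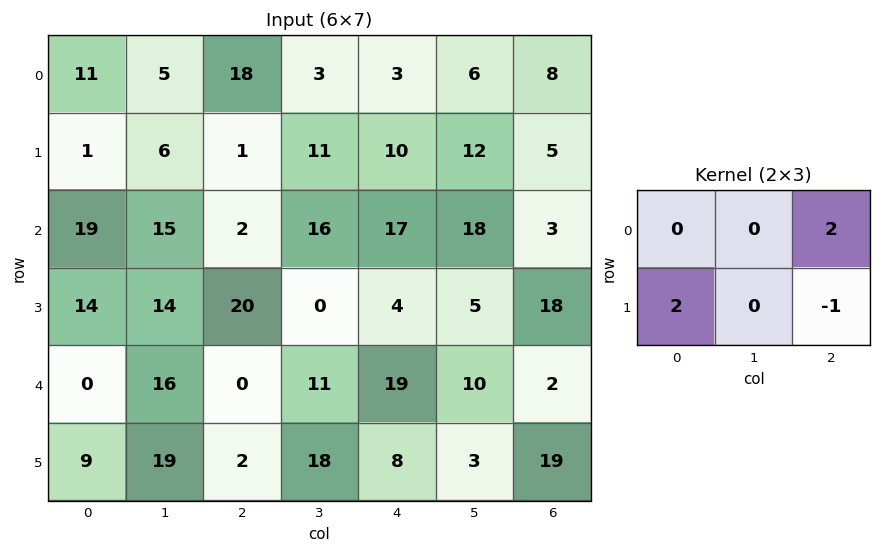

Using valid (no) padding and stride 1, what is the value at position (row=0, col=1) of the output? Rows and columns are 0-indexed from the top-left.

7

The receptive field on the input at this output position is [5 18 3 / 6 1 11]. Elementwise product with the kernel and sum: 3·2 + 6·2 + 11·-1.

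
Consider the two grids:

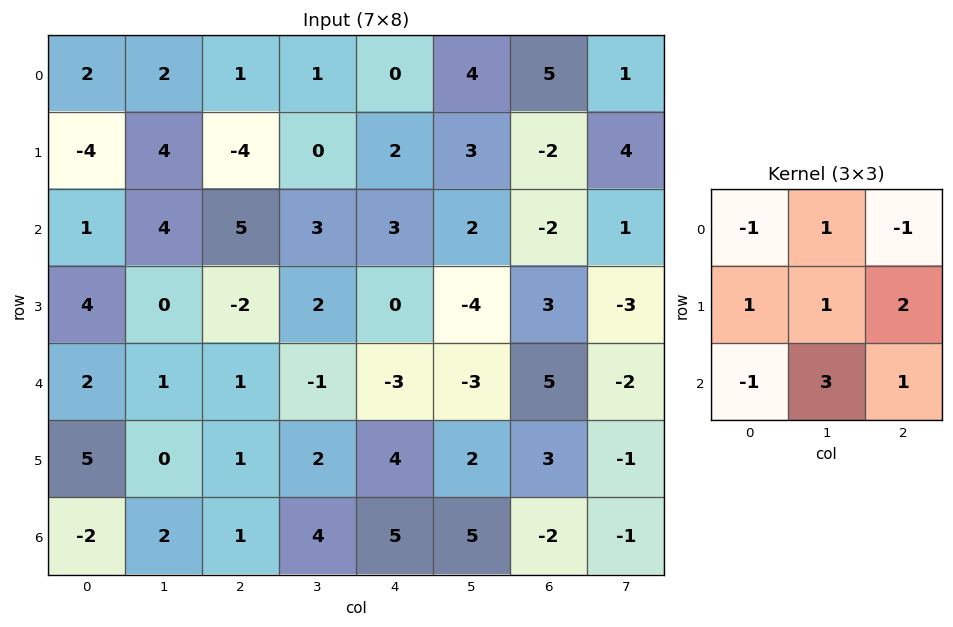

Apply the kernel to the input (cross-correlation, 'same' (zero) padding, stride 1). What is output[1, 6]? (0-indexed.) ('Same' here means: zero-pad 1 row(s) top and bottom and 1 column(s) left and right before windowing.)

The receptive field on the zero-padded input at this output position is [4 5 1 / 3 -2 4 / 2 -2 1]. Elementwise product with the kernel and sum: 4·-1 + 5·1 + 1·-1 + 3·1 + -2·1 + 4·2 + 2·-1 + -2·3 + 1·1.

2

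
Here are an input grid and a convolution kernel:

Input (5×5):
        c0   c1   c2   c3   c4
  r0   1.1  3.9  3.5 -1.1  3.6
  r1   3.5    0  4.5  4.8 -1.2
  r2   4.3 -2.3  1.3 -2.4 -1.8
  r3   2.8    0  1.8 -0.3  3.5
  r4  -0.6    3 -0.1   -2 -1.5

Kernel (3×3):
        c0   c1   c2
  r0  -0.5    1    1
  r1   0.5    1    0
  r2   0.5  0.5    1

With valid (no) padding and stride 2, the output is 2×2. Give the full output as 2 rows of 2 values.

Output[0,0]: The receptive field on the input at this output position is [1.1 3.9 3.5 / 3.5 0 4.5 / 4.3 -2.3 1.3]. Elementwise product with the kernel and sum: 1.1·-0.5 + 3.9·1 + 3.5·1 + 3.5·0.5 + 0·1 + 4.3·0.5 + -2.3·0.5 + 1.3·1.

10.9 5.45
-0.65 -6.8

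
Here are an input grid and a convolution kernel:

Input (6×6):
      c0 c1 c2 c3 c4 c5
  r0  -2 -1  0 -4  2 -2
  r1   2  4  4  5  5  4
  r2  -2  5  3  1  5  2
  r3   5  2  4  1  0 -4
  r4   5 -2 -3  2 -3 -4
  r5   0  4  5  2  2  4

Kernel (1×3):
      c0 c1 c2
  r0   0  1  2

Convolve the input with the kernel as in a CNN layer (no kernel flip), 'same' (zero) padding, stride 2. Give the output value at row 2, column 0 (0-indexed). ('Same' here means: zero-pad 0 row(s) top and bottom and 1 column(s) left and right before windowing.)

1

The receptive field on the zero-padded input at this output position is [0 5 -2]. Elementwise product with the kernel and sum: 5·1 + -2·2.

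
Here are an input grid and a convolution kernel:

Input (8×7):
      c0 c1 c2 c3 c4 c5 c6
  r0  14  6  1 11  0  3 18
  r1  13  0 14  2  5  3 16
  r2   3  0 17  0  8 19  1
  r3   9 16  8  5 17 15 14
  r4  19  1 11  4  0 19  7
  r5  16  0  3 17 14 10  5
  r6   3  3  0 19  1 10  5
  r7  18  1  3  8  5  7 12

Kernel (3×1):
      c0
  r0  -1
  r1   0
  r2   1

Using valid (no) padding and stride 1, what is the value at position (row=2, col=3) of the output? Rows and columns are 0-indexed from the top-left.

The receptive field on the input at this output position is [0 / 5 / 4]. Elementwise product with the kernel and sum: 0·-1 + 4·1.

4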